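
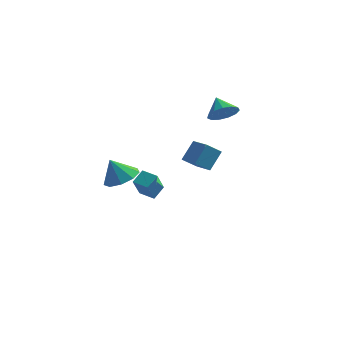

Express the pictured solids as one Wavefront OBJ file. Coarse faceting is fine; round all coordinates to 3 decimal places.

v -3.309 -2.684 0.4
v -2.387 -2.6 0.852
v -3.911 -2.736 1.64
v -2.662 -1.96 0.745
v -3.24 -1.659 0.477
v -3.85 -1.838 0.172
v -4.206 -2.412 -0.025
v -4.143 -3.114 -0.024
v -3.689 -3.614 0.176
v -3.057 -3.68 0.48
v -2.543 -3.279 0.747
v 1.092 1.577 3.429
v 1.866 2.024 3.535
v 0.528 2.383 4.151
v 1.638 2.227 3.13
v 1.237 2.224 2.82
v 0.789 2.016 2.704
v 0.438 1.668 2.817
v 0.294 1.292 3.125
v 0.404 1.006 3.529
v 0.732 0.901 3.902
v 1.174 1.011 4.124
v 1.59 1.301 4.126
v 1.848 1.678 3.906
v -4.153 2.822 -3.155
v -3.795 3.581 -2.628
v -4.003 3.706 -4.528
v -3.646 4.464 -4.002
v -3.234 2.476 -3.278
v -2.877 3.234 -2.752
v -3.085 3.359 -4.652
v -2.727 4.118 -4.125
v -0.215 1.084 -0.46
v -0.909 0.579 0.244
v 0.227 1.89 0.555
v -0.467 1.385 1.259
v 0.687 0.235 -0.179
v -0.007 -0.27 0.525
v 1.129 1.041 0.836
v 0.435 0.536 1.54
f 2 1 4
f 2 4 3
f 4 1 5
f 4 5 3
f 5 1 6
f 5 6 3
f 6 1 7
f 6 7 3
f 7 1 8
f 7 8 3
f 8 1 9
f 8 9 3
f 9 1 10
f 9 10 3
f 10 1 11
f 10 11 3
f 11 1 2
f 11 2 3
f 13 12 15
f 13 15 14
f 15 12 16
f 15 16 14
f 16 12 17
f 16 17 14
f 17 12 18
f 17 18 14
f 18 12 19
f 18 19 14
f 19 12 20
f 19 20 14
f 20 12 21
f 20 21 14
f 21 12 22
f 21 22 14
f 22 12 23
f 22 23 14
f 23 12 24
f 23 24 14
f 24 12 13
f 24 13 14
f 26 28 25
f 29 26 25
f 25 28 27
f 27 29 25
f 26 32 28
f 30 26 29
f 30 32 26
f 28 32 27
f 31 29 27
f 27 32 31
f 31 30 29
f 32 30 31
f 34 36 33
f 37 34 33
f 33 36 35
f 35 37 33
f 34 40 36
f 38 34 37
f 38 40 34
f 36 40 35
f 39 37 35
f 35 40 39
f 39 38 37
f 40 38 39



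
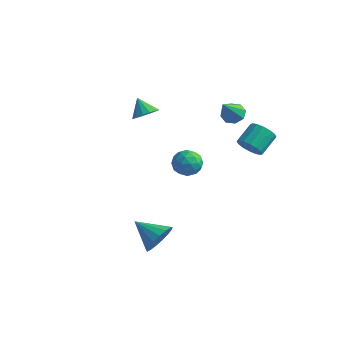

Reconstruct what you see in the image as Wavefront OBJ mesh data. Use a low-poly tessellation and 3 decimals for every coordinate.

v 1.288 -2.912 -3.256
v 1.654 -2.507 -2.467
v -0.188 -2.968 -2.544
v 1.518 -2.149 -2.721
v 1.329 -1.966 -3.097
v 1.131 -2 -3.511
v 0.969 -2.242 -3.866
v 0.88 -2.638 -4.081
v 0.884 -3.097 -4.107
v 0.981 -3.513 -3.939
v 1.149 -3.792 -3.614
v 1.348 -3.869 -3.207
v 1.533 -3.727 -2.812
v 1.663 -3.398 -2.518
v 1.706 -2.958 -2.393
v -1.953 2.933 -2.274
v -1.689 3.376 -1.57
v -0.691 2.304 -2.35
v -0.427 2.747 -1.646
v -1.034 2.125 -1.568
v -1.814 2.514 -1.521
v -0.566 3.166 -2.399
v -1.346 3.555 -2.352
v -0.832 3.52 -1.647
v -1.122 2.877 -1.134
v -1.258 2.803 -2.786
v -1.548 2.16 -2.273
v -1.932 3.21 -1.915
v -0.448 2.47 -2.005
v -0.805 2.105 -1.959
v -0.65 2.365 -1.545
v -2.005 2.703 -1.886
v -1.85 2.963 -1.473
v -1.466 2.228 -1.472
v -0.53 2.717 -2.447
v -0.375 2.977 -2.034
v -1.73 3.315 -2.375
v -1.575 3.575 -1.961
v -0.914 3.452 -2.448
v -1.273 3.555 -1.546
v -0.531 3.185 -1.591
v -0.613 3.432 -2.034
v -1.071 3.66 -2.006
v -1.443 3.177 -1.245
v -0.701 2.807 -1.29
v -1.058 2.441 -1.244
v -1.517 2.67 -1.216
v -0.939 3.261 -1.29
v -1.679 2.873 -2.63
v -0.937 2.503 -2.675
v -0.863 3.01 -2.704
v -1.322 3.239 -2.676
v -1.849 2.495 -2.329
v -1.107 2.125 -2.374
v -1.309 2.02 -1.914
v -1.767 2.248 -1.886
v -1.441 2.419 -2.63
v -3.195 1.994 1.426
v -2.666 2.433 1.749
v -3.905 2.226 2.274
v -2.868 2.675 1.513
v -3.159 2.734 1.255
v -3.459 2.595 1.042
v -3.689 2.295 0.932
v -3.786 1.915 0.954
v -3.725 1.555 1.103
v -3.522 1.314 1.338
v -3.232 1.255 1.597
v -2.932 1.394 1.809
v -2.702 1.694 1.92
v -2.605 2.074 1.897
v 3.586 1.379 1.97
v 4.168 1.11 2.339
v 4.237 2.193 3.019
v 3.654 2.461 2.65
v 4.317 1.291 2.036
v 4.386 2.373 2.716
v 4.27 1.495 1.716
v 4.339 2.578 2.395
v 4.04 1.668 1.463
v 4.109 2.751 2.142
v 3.688 1.763 1.347
v 3.757 2.846 2.026
v 3.308 1.756 1.397
v 3.377 2.839 2.076
v 3.003 1.647 1.601
v 3.072 2.73 2.281
v 2.854 1.467 1.904
v 2.923 2.549 2.584
v 2.901 1.262 2.225
v 2.97 2.345 2.904
v 3.131 1.089 2.478
v 3.2 2.172 3.157
v 3.483 0.994 2.594
v 3.552 2.077 3.273
v 3.863 1.001 2.544
v 3.932 2.084 3.223
v 1.569 2.898 2.849
v 2.106 3.222 3.083
v 1.671 1.802 4.131
v 1.667 3.406 3.275
v 1.171 3.292 3.217
v 0.907 2.947 2.944
v 1.031 2.574 2.615
v 1.47 2.39 2.423
v 1.967 2.504 2.481
v 2.23 2.849 2.754
f 2 1 4
f 2 4 3
f 4 1 5
f 4 5 3
f 5 1 6
f 5 6 3
f 6 1 7
f 6 7 3
f 7 1 8
f 7 8 3
f 8 1 9
f 8 9 3
f 9 1 10
f 9 10 3
f 10 1 11
f 10 11 3
f 11 1 12
f 11 12 3
f 12 1 13
f 12 13 3
f 13 1 14
f 13 14 3
f 14 1 15
f 14 15 3
f 15 1 2
f 15 2 3
f 16 53 32
f 53 27 56
f 32 56 21
f 53 56 32
f 16 32 28
f 32 21 33
f 28 33 17
f 32 33 28
f 16 28 37
f 28 17 38
f 37 38 23
f 28 38 37
f 16 37 49
f 37 23 52
f 49 52 26
f 37 52 49
f 16 49 53
f 49 26 57
f 53 57 27
f 49 57 53
f 17 33 44
f 33 21 47
f 44 47 25
f 33 47 44
f 21 56 34
f 56 27 55
f 34 55 20
f 56 55 34
f 27 57 54
f 57 26 50
f 54 50 18
f 57 50 54
f 26 52 51
f 52 23 39
f 51 39 22
f 52 39 51
f 23 38 43
f 38 17 40
f 43 40 24
f 38 40 43
f 19 45 31
f 45 25 46
f 31 46 20
f 45 46 31
f 19 31 29
f 31 20 30
f 29 30 18
f 31 30 29
f 19 29 36
f 29 18 35
f 36 35 22
f 29 35 36
f 19 36 41
f 36 22 42
f 41 42 24
f 36 42 41
f 19 41 45
f 41 24 48
f 45 48 25
f 41 48 45
f 20 46 34
f 46 25 47
f 34 47 21
f 46 47 34
f 18 30 54
f 30 20 55
f 54 55 27
f 30 55 54
f 22 35 51
f 35 18 50
f 51 50 26
f 35 50 51
f 24 42 43
f 42 22 39
f 43 39 23
f 42 39 43
f 25 48 44
f 48 24 40
f 44 40 17
f 48 40 44
f 59 58 61
f 59 61 60
f 61 58 62
f 61 62 60
f 62 58 63
f 62 63 60
f 63 58 64
f 63 64 60
f 64 58 65
f 64 65 60
f 65 58 66
f 65 66 60
f 66 58 67
f 66 67 60
f 67 58 68
f 67 68 60
f 68 58 69
f 68 69 60
f 69 58 70
f 69 70 60
f 70 58 71
f 70 71 60
f 71 58 59
f 71 59 60
f 73 72 76
f 73 76 74
f 74 76 77
f 74 77 75
f 76 72 78
f 76 78 77
f 77 78 79
f 77 79 75
f 78 72 80
f 78 80 79
f 79 80 81
f 79 81 75
f 80 72 82
f 80 82 81
f 81 82 83
f 81 83 75
f 82 72 84
f 82 84 83
f 83 84 85
f 83 85 75
f 84 72 86
f 84 86 85
f 85 86 87
f 85 87 75
f 86 72 88
f 86 88 87
f 87 88 89
f 87 89 75
f 88 72 90
f 88 90 89
f 89 90 91
f 89 91 75
f 90 72 92
f 90 92 91
f 91 92 93
f 91 93 75
f 92 72 94
f 92 94 93
f 93 94 95
f 93 95 75
f 94 72 96
f 94 96 95
f 95 96 97
f 95 97 75
f 96 72 73
f 96 73 97
f 97 73 74
f 97 74 75
f 99 98 101
f 99 101 100
f 101 98 102
f 101 102 100
f 102 98 103
f 102 103 100
f 103 98 104
f 103 104 100
f 104 98 105
f 104 105 100
f 105 98 106
f 105 106 100
f 106 98 107
f 106 107 100
f 107 98 99
f 107 99 100



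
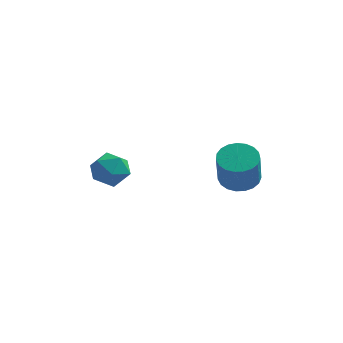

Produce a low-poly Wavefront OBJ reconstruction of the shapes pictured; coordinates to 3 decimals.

v 2.832 1.862 1.881
v 3.707 2.352 2.068
v 3.783 1.527 3.867
v 2.908 1.038 3.679
v 3.419 2.63 2.208
v 3.495 1.805 4.006
v 3.029 2.775 2.291
v 3.105 1.951 4.089
v 2.605 2.763 2.303
v 2.681 1.938 4.102
v 2.221 2.594 2.242
v 2.296 1.77 4.041
v 1.942 2.3 2.119
v 2.018 1.475 3.917
v 1.817 1.929 1.954
v 1.893 1.105 3.753
v 1.868 1.547 1.777
v 1.943 0.723 3.575
v 2.085 1.22 1.618
v 2.161 0.395 3.416
v 2.432 1.003 1.504
v 2.507 0.179 3.302
v 2.847 0.935 1.455
v 2.923 0.111 3.254
v 3.261 1.028 1.48
v 3.336 0.203 3.279
v 3.6 1.264 1.574
v 3.675 0.44 3.373
v 3.806 1.604 1.722
v 3.882 0.78 3.52
v 3.844 1.989 1.896
v 3.92 1.165 3.695
v -3.162 0.423 3.557
v -2.233 0.601 3.05
v -3.447 -0.961 2.55
v -2.518 -0.783 2.043
v -2.518 -1.111 3.064
v -2.342 -0.256 3.687
v -3.338 -0.104 1.913
v -3.162 0.751 2.536
v -2.342 0.275 2.034
v -1.835 -0.347 2.746
v -3.845 -0.013 2.854
v -3.338 -0.635 3.566
f 2 1 5
f 2 5 3
f 3 5 6
f 3 6 4
f 5 1 7
f 5 7 6
f 6 7 8
f 6 8 4
f 7 1 9
f 7 9 8
f 8 9 10
f 8 10 4
f 9 1 11
f 9 11 10
f 10 11 12
f 10 12 4
f 11 1 13
f 11 13 12
f 12 13 14
f 12 14 4
f 13 1 15
f 13 15 14
f 14 15 16
f 14 16 4
f 15 1 17
f 15 17 16
f 16 17 18
f 16 18 4
f 17 1 19
f 17 19 18
f 18 19 20
f 18 20 4
f 19 1 21
f 19 21 20
f 20 21 22
f 20 22 4
f 21 1 23
f 21 23 22
f 22 23 24
f 22 24 4
f 23 1 25
f 23 25 24
f 24 25 26
f 24 26 4
f 25 1 27
f 25 27 26
f 26 27 28
f 26 28 4
f 27 1 29
f 27 29 28
f 28 29 30
f 28 30 4
f 29 1 31
f 29 31 30
f 30 31 32
f 30 32 4
f 31 1 2
f 31 2 32
f 32 2 3
f 32 3 4
f 33 44 38
f 33 38 34
f 33 34 40
f 33 40 43
f 33 43 44
f 34 38 42
f 38 44 37
f 44 43 35
f 43 40 39
f 40 34 41
f 36 42 37
f 36 37 35
f 36 35 39
f 36 39 41
f 36 41 42
f 37 42 38
f 35 37 44
f 39 35 43
f 41 39 40
f 42 41 34



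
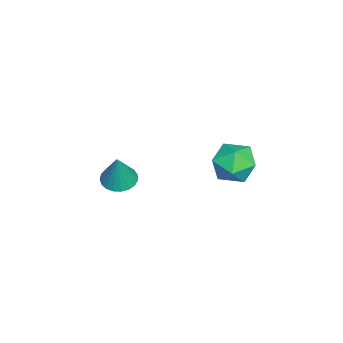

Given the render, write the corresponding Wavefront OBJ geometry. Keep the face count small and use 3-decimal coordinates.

v 1.399 1.266 2.551
v 1.802 0.927 3.207
v 0.218 0.793 3.033
v 0.621 0.454 3.689
v 0.558 1.29 3.62
v 1.288 1.583 3.322
v 0.732 0.137 2.918
v 1.462 0.43 2.62
v 1.39 0.23 3.433
v 1.283 0.942 3.868
v 0.737 0.778 2.372
v 0.63 1.49 2.807
v -0.344 -3.154 0.728
v 0.085 -2.723 0.565
v 0.104 -3.106 2.032
v -0.12 -2.573 0.63
v -0.364 -2.525 0.712
v -0.604 -2.585 0.796
v -0.8 -2.743 0.869
v -0.917 -2.973 0.918
v -0.934 -3.233 0.933
v -0.85 -3.481 0.913
v -0.678 -3.671 0.861
v -0.448 -3.773 0.786
v -0.2 -3.767 0.701
v 0.022 -3.655 0.62
v 0.182 -3.457 0.558
v 0.251 -3.206 0.526
v 0.216 -2.946 0.528
f 1 12 6
f 1 6 2
f 1 2 8
f 1 8 11
f 1 11 12
f 2 6 10
f 6 12 5
f 12 11 3
f 11 8 7
f 8 2 9
f 4 10 5
f 4 5 3
f 4 3 7
f 4 7 9
f 4 9 10
f 5 10 6
f 3 5 12
f 7 3 11
f 9 7 8
f 10 9 2
f 14 13 16
f 14 16 15
f 16 13 17
f 16 17 15
f 17 13 18
f 17 18 15
f 18 13 19
f 18 19 15
f 19 13 20
f 19 20 15
f 20 13 21
f 20 21 15
f 21 13 22
f 21 22 15
f 22 13 23
f 22 23 15
f 23 13 24
f 23 24 15
f 24 13 25
f 24 25 15
f 25 13 26
f 25 26 15
f 26 13 27
f 26 27 15
f 27 13 28
f 27 28 15
f 28 13 29
f 28 29 15
f 29 13 14
f 29 14 15



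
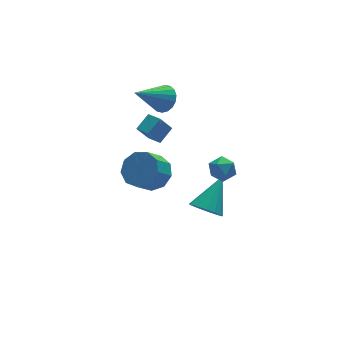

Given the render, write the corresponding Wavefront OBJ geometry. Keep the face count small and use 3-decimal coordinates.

v 1.303 -0.465 -3.179
v 1.809 -0.266 -3.832
v 2.577 0.485 -1.901
v 1.527 0.07 -3.8
v 1.185 0.262 -3.602
v 0.874 0.26 -3.291
v 0.678 0.063 -2.949
v 0.65 -0.275 -2.67
v 0.796 -0.664 -2.526
v 1.078 -1 -2.558
v 1.421 -1.193 -2.756
v 1.732 -1.191 -3.067
v 1.927 -0.994 -3.409
v 1.956 -0.656 -3.689
v -1.392 -0.131 3.186
v -0.657 0.246 3.674
v -1.656 0.623 3.002
v -0.921 1 3.49
v -0.819 -0.14 2.33
v -0.084 0.237 2.818
v -1.083 0.614 2.146
v -0.348 0.991 2.634
v 0.463 -2.857 1.836
v 0.747 -2.378 1.405
v 1.453 -2.942 2.395
v 1.737 -2.463 1.964
v 1.242 -2.27 2.426
v 0.63 -2.218 2.081
v 1.57 -3.102 1.719
v 0.958 -3.05 1.374
v 1.432 -2.53 1.333
v 1.229 -2.016 1.769
v 0.971 -3.304 2.031
v 0.768 -2.79 2.467
v -0.886 0.567 -0.441
v -0.298 -0.19 -0.235
v -1.126 -0.583 0.686
v -1.714 0.173 0.481
v -0.131 0.339 0.141
v -0.959 -0.054 1.062
v -0.317 0.975 0.245
v -1.145 0.581 1.166
v -0.769 1.419 0.028
v -1.598 1.026 0.95
v -1.276 1.465 -0.408
v -2.105 1.071 0.514
v -1.601 1.091 -0.859
v -2.429 0.697 0.062
v -1.59 0.471 -1.115
v -2.419 0.077 -0.194
v -1.251 -0.104 -1.055
v -2.079 -0.498 -0.134
v -0.74 -0.365 -0.708
v -1.568 -0.758 0.214
v 0.599 2.851 2.618
v 1.082 2.714 3.215
v -0.979 2.529 3.822
v 1.028 3.056 3.236
v 0.889 3.358 3.135
v 0.693 3.559 2.932
v 0.478 3.62 2.666
v 0.287 3.529 2.391
v 0.157 3.304 2.161
v 0.116 2.989 2.022
v 0.169 2.646 2
v 0.308 2.345 2.101
v 0.504 2.143 2.305
v 0.719 2.082 2.57
v 0.911 2.173 2.845
v 1.04 2.399 3.076
f 2 1 4
f 2 4 3
f 4 1 5
f 4 5 3
f 5 1 6
f 5 6 3
f 6 1 7
f 6 7 3
f 7 1 8
f 7 8 3
f 8 1 9
f 8 9 3
f 9 1 10
f 9 10 3
f 10 1 11
f 10 11 3
f 11 1 12
f 11 12 3
f 12 1 13
f 12 13 3
f 13 1 14
f 13 14 3
f 14 1 2
f 14 2 3
f 16 18 15
f 19 16 15
f 15 18 17
f 17 19 15
f 16 22 18
f 20 16 19
f 20 22 16
f 18 22 17
f 21 19 17
f 17 22 21
f 21 20 19
f 22 20 21
f 23 34 28
f 23 28 24
f 23 24 30
f 23 30 33
f 23 33 34
f 24 28 32
f 28 34 27
f 34 33 25
f 33 30 29
f 30 24 31
f 26 32 27
f 26 27 25
f 26 25 29
f 26 29 31
f 26 31 32
f 27 32 28
f 25 27 34
f 29 25 33
f 31 29 30
f 32 31 24
f 36 35 39
f 36 39 37
f 37 39 40
f 37 40 38
f 39 35 41
f 39 41 40
f 40 41 42
f 40 42 38
f 41 35 43
f 41 43 42
f 42 43 44
f 42 44 38
f 43 35 45
f 43 45 44
f 44 45 46
f 44 46 38
f 45 35 47
f 45 47 46
f 46 47 48
f 46 48 38
f 47 35 49
f 47 49 48
f 48 49 50
f 48 50 38
f 49 35 51
f 49 51 50
f 50 51 52
f 50 52 38
f 51 35 53
f 51 53 52
f 52 53 54
f 52 54 38
f 53 35 36
f 53 36 54
f 54 36 37
f 54 37 38
f 56 55 58
f 56 58 57
f 58 55 59
f 58 59 57
f 59 55 60
f 59 60 57
f 60 55 61
f 60 61 57
f 61 55 62
f 61 62 57
f 62 55 63
f 62 63 57
f 63 55 64
f 63 64 57
f 64 55 65
f 64 65 57
f 65 55 66
f 65 66 57
f 66 55 67
f 66 67 57
f 67 55 68
f 67 68 57
f 68 55 69
f 68 69 57
f 69 55 70
f 69 70 57
f 70 55 56
f 70 56 57



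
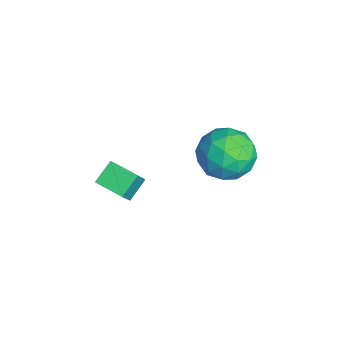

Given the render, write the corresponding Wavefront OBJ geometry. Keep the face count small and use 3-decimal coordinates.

v -1.148 -0.764 3.813
v -0.543 -1.078 4.764
v -0.475 -0.004 3.636
v 0.13 -0.318 4.588
v -0.65 -1.322 3.312
v -0.045 -1.636 4.264
v 0.023 -0.562 3.136
v 0.628 -0.876 4.087
v -1.844 3.41 3.885
v -0.823 3.662 3.857
v -1.437 1.758 3.863
v -0.416 2.01 3.835
v -0.98 2.194 4.703
v -1.232 3.215 4.717
v -1.028 2.205 3.003
v -1.28 3.226 3.017
v -0.319 2.917 3.312
v -0.29 2.91 4.363
v -1.97 2.51 3.357
v -1.941 2.503 4.408
v -1.369 3.681 3.873
v -0.891 1.739 3.847
v -1.222 1.847 4.357
v -0.622 1.995 4.341
v -1.609 3.418 4.378
v -1.01 3.566 4.362
v -1.102 2.704 4.86
v -1.25 1.854 3.358
v -0.651 2.002 3.342
v -1.638 3.425 3.379
v -1.038 3.573 3.363
v -1.158 2.716 2.86
v -0.473 3.391 3.537
v -0.234 2.42 3.524
v -0.594 2.535 3.034
v -0.742 3.135 3.042
v -0.456 3.387 4.154
v -0.216 2.416 4.141
v -0.548 2.525 4.652
v -0.696 3.125 4.66
v -0.159 2.95 3.834
v -2.044 3.004 3.579
v -1.804 2.033 3.566
v -1.564 2.295 3.06
v -1.712 2.895 3.068
v -2.026 3 4.196
v -1.787 2.029 4.183
v -1.518 2.285 4.678
v -1.666 2.885 4.686
v -2.101 2.47 3.886
f 2 4 1
f 5 2 1
f 1 4 3
f 3 5 1
f 2 8 4
f 6 2 5
f 6 8 2
f 4 8 3
f 7 5 3
f 3 8 7
f 7 6 5
f 8 6 7
f 9 46 25
f 46 20 49
f 25 49 14
f 46 49 25
f 9 25 21
f 25 14 26
f 21 26 10
f 25 26 21
f 9 21 30
f 21 10 31
f 30 31 16
f 21 31 30
f 9 30 42
f 30 16 45
f 42 45 19
f 30 45 42
f 9 42 46
f 42 19 50
f 46 50 20
f 42 50 46
f 10 26 37
f 26 14 40
f 37 40 18
f 26 40 37
f 14 49 27
f 49 20 48
f 27 48 13
f 49 48 27
f 20 50 47
f 50 19 43
f 47 43 11
f 50 43 47
f 19 45 44
f 45 16 32
f 44 32 15
f 45 32 44
f 16 31 36
f 31 10 33
f 36 33 17
f 31 33 36
f 12 38 24
f 38 18 39
f 24 39 13
f 38 39 24
f 12 24 22
f 24 13 23
f 22 23 11
f 24 23 22
f 12 22 29
f 22 11 28
f 29 28 15
f 22 28 29
f 12 29 34
f 29 15 35
f 34 35 17
f 29 35 34
f 12 34 38
f 34 17 41
f 38 41 18
f 34 41 38
f 13 39 27
f 39 18 40
f 27 40 14
f 39 40 27
f 11 23 47
f 23 13 48
f 47 48 20
f 23 48 47
f 15 28 44
f 28 11 43
f 44 43 19
f 28 43 44
f 17 35 36
f 35 15 32
f 36 32 16
f 35 32 36
f 18 41 37
f 41 17 33
f 37 33 10
f 41 33 37



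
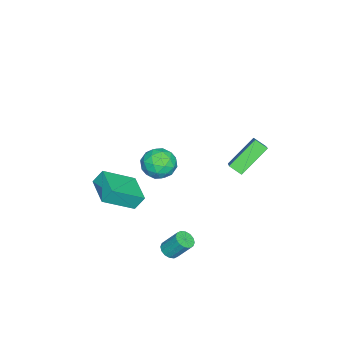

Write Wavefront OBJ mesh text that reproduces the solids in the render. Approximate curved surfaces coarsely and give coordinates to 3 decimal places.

v 0.019 -1.534 -3.002
v -0.234 -1.077 -2.22
v 1.374 -0.458 -3.193
v 1.121 -0.001 -2.411
v 1.199 -2.819 -1.869
v 0.946 -2.362 -1.087
v 2.554 -1.743 -2.06
v 2.301 -1.286 -1.278
v -4.552 3.808 -0.836
v -3.11 4.37 0.248
v -4.501 4.504 -1.266
v -3.059 5.067 -0.182
v -3.201 2.893 -2.158
v -1.759 3.456 -1.074
v -3.15 3.59 -2.588
v -1.708 4.152 -1.504
v 3.048 2.084 -4.265
v 3.386 2.445 -4.529
v 3.369 3.257 -3.438
v 3.032 2.896 -3.175
v 3.117 2.53 -4.597
v 3.1 3.342 -3.506
v 2.83 2.496 -4.576
v 2.813 3.308 -3.485
v 2.602 2.351 -4.471
v 2.585 3.163 -3.381
v 2.493 2.135 -4.312
v 2.476 2.947 -3.221
v 2.533 1.905 -4.14
v 2.516 2.717 -3.049
v 2.711 1.723 -4.002
v 2.694 2.535 -2.911
v 2.98 1.638 -3.934
v 2.963 2.45 -2.843
v 3.267 1.672 -3.955
v 3.25 2.484 -2.864
v 3.495 1.817 -4.059
v 3.478 2.629 -2.969
v 3.604 2.033 -4.219
v 3.587 2.845 -3.128
v 3.564 2.263 -4.391
v 3.547 3.075 -3.3
v 3.443 1.785 3.036
v 3.901 1.275 2.369
v 2.159 1.765 2.171
v 2.617 1.255 1.504
v 2.41 0.859 2.349
v 3.203 0.871 2.884
v 2.857 2.169 1.656
v 3.65 2.181 2.191
v 3.539 1.512 1.516
v 3.262 0.703 1.944
v 2.798 2.337 2.596
v 2.521 1.528 3.024
v 3.784 1.532 2.779
v 2.276 1.508 1.761
v 2.154 1.275 2.259
v 2.423 0.976 1.866
v 3.374 1.295 3.082
v 3.644 0.995 2.689
v 2.767 0.75 2.678
v 2.416 2.045 1.851
v 2.686 1.745 1.458
v 3.637 2.064 2.674
v 3.906 1.765 2.281
v 3.293 2.29 1.862
v 3.841 1.371 1.885
v 3.087 1.359 1.376
v 3.227 1.897 1.465
v 3.694 1.904 1.78
v 3.678 0.896 2.137
v 2.924 0.884 1.628
v 2.802 0.651 2.125
v 3.268 0.658 2.44
v 3.466 1.035 1.635
v 3.136 2.156 2.912
v 2.382 2.144 2.403
v 2.792 2.382 2.1
v 3.258 2.389 2.415
v 2.973 1.681 3.164
v 2.219 1.669 2.655
v 2.366 1.136 2.76
v 2.833 1.143 3.075
v 2.594 2.005 2.905
f 2 4 1
f 5 2 1
f 1 4 3
f 3 5 1
f 2 8 4
f 6 2 5
f 6 8 2
f 4 8 3
f 7 5 3
f 3 8 7
f 7 6 5
f 8 6 7
f 10 12 9
f 13 10 9
f 9 12 11
f 11 13 9
f 10 16 12
f 14 10 13
f 14 16 10
f 12 16 11
f 15 13 11
f 11 16 15
f 15 14 13
f 16 14 15
f 18 17 21
f 18 21 19
f 19 21 22
f 19 22 20
f 21 17 23
f 21 23 22
f 22 23 24
f 22 24 20
f 23 17 25
f 23 25 24
f 24 25 26
f 24 26 20
f 25 17 27
f 25 27 26
f 26 27 28
f 26 28 20
f 27 17 29
f 27 29 28
f 28 29 30
f 28 30 20
f 29 17 31
f 29 31 30
f 30 31 32
f 30 32 20
f 31 17 33
f 31 33 32
f 32 33 34
f 32 34 20
f 33 17 35
f 33 35 34
f 34 35 36
f 34 36 20
f 35 17 37
f 35 37 36
f 36 37 38
f 36 38 20
f 37 17 39
f 37 39 38
f 38 39 40
f 38 40 20
f 39 17 41
f 39 41 40
f 40 41 42
f 40 42 20
f 41 17 18
f 41 18 42
f 42 18 19
f 42 19 20
f 43 80 59
f 80 54 83
f 59 83 48
f 80 83 59
f 43 59 55
f 59 48 60
f 55 60 44
f 59 60 55
f 43 55 64
f 55 44 65
f 64 65 50
f 55 65 64
f 43 64 76
f 64 50 79
f 76 79 53
f 64 79 76
f 43 76 80
f 76 53 84
f 80 84 54
f 76 84 80
f 44 60 71
f 60 48 74
f 71 74 52
f 60 74 71
f 48 83 61
f 83 54 82
f 61 82 47
f 83 82 61
f 54 84 81
f 84 53 77
f 81 77 45
f 84 77 81
f 53 79 78
f 79 50 66
f 78 66 49
f 79 66 78
f 50 65 70
f 65 44 67
f 70 67 51
f 65 67 70
f 46 72 58
f 72 52 73
f 58 73 47
f 72 73 58
f 46 58 56
f 58 47 57
f 56 57 45
f 58 57 56
f 46 56 63
f 56 45 62
f 63 62 49
f 56 62 63
f 46 63 68
f 63 49 69
f 68 69 51
f 63 69 68
f 46 68 72
f 68 51 75
f 72 75 52
f 68 75 72
f 47 73 61
f 73 52 74
f 61 74 48
f 73 74 61
f 45 57 81
f 57 47 82
f 81 82 54
f 57 82 81
f 49 62 78
f 62 45 77
f 78 77 53
f 62 77 78
f 51 69 70
f 69 49 66
f 70 66 50
f 69 66 70
f 52 75 71
f 75 51 67
f 71 67 44
f 75 67 71



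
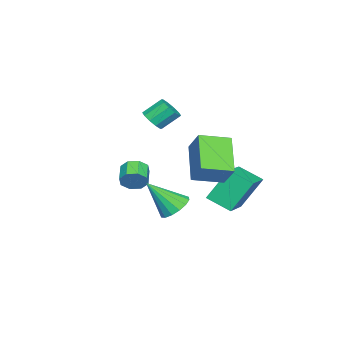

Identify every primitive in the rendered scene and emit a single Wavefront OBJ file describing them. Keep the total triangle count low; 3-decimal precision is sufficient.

v 2.227 2.675 -0.239
v 0.712 1.93 1.125
v 2.844 3.411 0.848
v 1.329 2.666 2.212
v 3.131 1.434 0.088
v 1.616 0.689 1.452
v 3.748 2.17 1.175
v 2.233 1.425 2.539
v -1.776 1.852 -0.968
v 0.194 2.094 -0.381
v -1.742 3.093 -1.593
v 0.228 3.334 -1.007
v -1.168 0.986 -2.653
v 0.802 1.227 -2.067
v -1.134 2.226 -3.279
v 0.836 2.468 -2.692
v 0.444 -0.476 -3.142
v 1.301 -0.259 -3.247
v 0.956 -1.724 -1.558
v 1.135 0.051 -2.95
v 0.785 0.22 -2.703
v 0.343 0.202 -2.575
v -0.072 0.003 -2.598
v -0.348 -0.325 -2.767
v -0.412 -0.693 -3.036
v -0.247 -1.003 -3.334
v 0.104 -1.172 -3.58
v 0.546 -1.154 -3.709
v 0.961 -0.955 -3.686
v 1.237 -0.627 -3.517
v -1.342 -3.401 -2.684
v -0.983 -3.627 -2.09
v -1.919 -3.986 -1.662
v -2.278 -3.759 -2.256
v -1.164 -3.1 -2.043
v -2.1 -3.459 -1.615
v -1.449 -2.75 -2.372
v -2.385 -3.108 -1.944
v -1.671 -2.78 -2.883
v -2.607 -3.139 -2.455
v -1.701 -3.174 -3.278
v -2.637 -3.533 -2.85
v -1.52 -3.701 -3.325
v -2.456 -4.06 -2.897
v -1.235 -4.052 -2.996
v -2.171 -4.41 -2.568
v -1.013 -4.021 -2.485
v -1.949 -4.38 -2.057
v -2.071 -2.744 1.231
v -1.433 -2.598 1.478
v -1.93 -1.809 2.295
v -2.569 -1.956 2.049
v -1.52 -2.32 1.157
v -2.017 -1.531 1.975
v -1.817 -2.205 0.865
v -2.314 -1.416 1.683
v -2.212 -2.295 0.713
v -2.709 -1.507 1.53
v -2.553 -2.558 0.758
v -3.05 -1.769 1.576
v -2.71 -2.891 0.985
v -3.207 -2.102 1.802
v -2.623 -3.169 1.305
v -3.12 -2.38 2.123
v -2.326 -3.284 1.597
v -2.823 -2.495 2.415
v -1.931 -3.193 1.75
v -2.428 -2.405 2.567
v -1.59 -2.931 1.704
v -2.087 -2.142 2.522
f 2 4 1
f 5 2 1
f 1 4 3
f 3 5 1
f 2 8 4
f 6 2 5
f 6 8 2
f 4 8 3
f 7 5 3
f 3 8 7
f 7 6 5
f 8 6 7
f 10 12 9
f 13 10 9
f 9 12 11
f 11 13 9
f 10 16 12
f 14 10 13
f 14 16 10
f 12 16 11
f 15 13 11
f 11 16 15
f 15 14 13
f 16 14 15
f 18 17 20
f 18 20 19
f 20 17 21
f 20 21 19
f 21 17 22
f 21 22 19
f 22 17 23
f 22 23 19
f 23 17 24
f 23 24 19
f 24 17 25
f 24 25 19
f 25 17 26
f 25 26 19
f 26 17 27
f 26 27 19
f 27 17 28
f 27 28 19
f 28 17 29
f 28 29 19
f 29 17 30
f 29 30 19
f 30 17 18
f 30 18 19
f 32 31 35
f 32 35 33
f 33 35 36
f 33 36 34
f 35 31 37
f 35 37 36
f 36 37 38
f 36 38 34
f 37 31 39
f 37 39 38
f 38 39 40
f 38 40 34
f 39 31 41
f 39 41 40
f 40 41 42
f 40 42 34
f 41 31 43
f 41 43 42
f 42 43 44
f 42 44 34
f 43 31 45
f 43 45 44
f 44 45 46
f 44 46 34
f 45 31 47
f 45 47 46
f 46 47 48
f 46 48 34
f 47 31 32
f 47 32 48
f 48 32 33
f 48 33 34
f 50 49 53
f 50 53 51
f 51 53 54
f 51 54 52
f 53 49 55
f 53 55 54
f 54 55 56
f 54 56 52
f 55 49 57
f 55 57 56
f 56 57 58
f 56 58 52
f 57 49 59
f 57 59 58
f 58 59 60
f 58 60 52
f 59 49 61
f 59 61 60
f 60 61 62
f 60 62 52
f 61 49 63
f 61 63 62
f 62 63 64
f 62 64 52
f 63 49 65
f 63 65 64
f 64 65 66
f 64 66 52
f 65 49 67
f 65 67 66
f 66 67 68
f 66 68 52
f 67 49 69
f 67 69 68
f 68 69 70
f 68 70 52
f 69 49 50
f 69 50 70
f 70 50 51
f 70 51 52



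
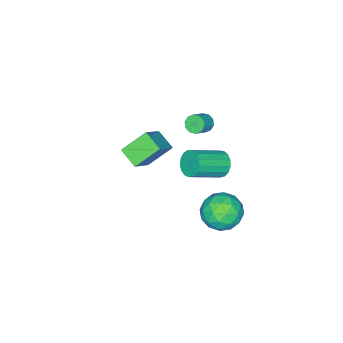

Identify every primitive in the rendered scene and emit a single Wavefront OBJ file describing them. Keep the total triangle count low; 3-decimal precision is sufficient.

v -1.997 3.958 -3.497
v -1.057 4.036 -2.707
v -0.923 2.744 -4.653
v 0.017 2.822 -3.863
v -1.012 2.229 -3.54
v -1.675 2.979 -2.825
v -0.305 3.801 -4.535
v -0.968 4.551 -3.82
v -0.012 3.939 -3.348
v -0.449 2.967 -2.733
v -1.531 3.813 -4.627
v -1.968 2.841 -4.012
v -1.621 4.103 -3.001
v -0.359 2.677 -4.359
v -0.963 2.328 -4.17
v -0.411 2.374 -3.705
v -1.984 3.482 -3.07
v -1.432 3.528 -2.606
v -1.405 2.466 -3.095
v -0.548 3.252 -4.754
v 0.004 3.298 -4.29
v -1.569 4.406 -3.655
v -1.017 4.452 -3.19
v -0.575 4.314 -4.265
v -0.455 4.092 -2.913
v 0.177 3.379 -3.592
v -0.012 3.954 -3.987
v -0.402 4.395 -3.567
v -0.711 3.521 -2.551
v -0.08 2.808 -3.231
v -0.684 2.459 -3.041
v -1.074 2.9 -2.621
v -0.097 3.464 -2.928
v -1.9 3.972 -4.129
v -1.269 3.259 -4.809
v -0.906 3.88 -4.739
v -1.296 4.321 -4.319
v -2.157 3.401 -3.768
v -1.525 2.688 -4.447
v -1.578 2.385 -3.793
v -1.968 2.826 -3.373
v -1.883 3.316 -4.432
v -2.196 -0.89 -1.906
v -2.432 -2.034 -1.384
v -0.774 -0.596 -0.62
v -1.01 -1.74 -0.097
v -1.03 -1.64 -3.023
v -1.266 -2.784 -2.5
v 0.392 -1.346 -1.736
v 0.156 -2.49 -1.214
v -1.875 1.455 2.181
v -1.596 1.748 1.779
v -0.727 1.798 2.417
v -1.005 1.505 2.819
v -1.762 1.979 1.986
v -0.893 2.029 2.625
v -1.971 2.01 2.268
v -1.102 2.06 2.907
v -2.143 1.829 2.517
v -1.274 1.879 3.155
v -2.213 1.505 2.637
v -1.343 1.555 3.276
v -2.153 1.162 2.583
v -1.284 1.212 3.221
v -1.987 0.931 2.375
v -1.118 0.981 3.014
v -1.778 0.9 2.093
v -0.909 0.95 2.732
v -1.606 1.081 1.845
v -0.737 1.131 2.483
v -1.537 1.405 1.724
v -0.667 1.455 2.363
v 0.235 4.183 2.256
v 0.693 4.505 1.712
v 2.283 3.779 2.621
v 1.825 3.457 3.164
v 0.664 4.77 1.973
v 2.254 4.044 2.882
v 0.537 4.9 2.299
v 2.128 4.175 3.208
v 0.341 4.867 2.615
v 1.932 4.141 3.524
v 0.121 4.676 2.849
v 1.711 3.951 3.758
v -0.073 4.373 2.946
v 1.517 3.647 3.855
v -0.197 4.026 2.886
v 1.393 3.3 3.795
v -0.222 3.715 2.681
v 1.368 2.989 3.59
v -0.142 3.511 2.378
v 1.448 2.785 3.287
v 0.024 3.461 2.048
v 1.614 2.735 2.957
v 0.239 3.576 1.765
v 1.829 2.851 2.674
v 0.452 3.831 1.594
v 2.042 3.105 2.503
v 0.616 4.166 1.575
v 2.206 3.44 2.484
f 1 38 17
f 38 12 41
f 17 41 6
f 38 41 17
f 1 17 13
f 17 6 18
f 13 18 2
f 17 18 13
f 1 13 22
f 13 2 23
f 22 23 8
f 13 23 22
f 1 22 34
f 22 8 37
f 34 37 11
f 22 37 34
f 1 34 38
f 34 11 42
f 38 42 12
f 34 42 38
f 2 18 29
f 18 6 32
f 29 32 10
f 18 32 29
f 6 41 19
f 41 12 40
f 19 40 5
f 41 40 19
f 12 42 39
f 42 11 35
f 39 35 3
f 42 35 39
f 11 37 36
f 37 8 24
f 36 24 7
f 37 24 36
f 8 23 28
f 23 2 25
f 28 25 9
f 23 25 28
f 4 30 16
f 30 10 31
f 16 31 5
f 30 31 16
f 4 16 14
f 16 5 15
f 14 15 3
f 16 15 14
f 4 14 21
f 14 3 20
f 21 20 7
f 14 20 21
f 4 21 26
f 21 7 27
f 26 27 9
f 21 27 26
f 4 26 30
f 26 9 33
f 30 33 10
f 26 33 30
f 5 31 19
f 31 10 32
f 19 32 6
f 31 32 19
f 3 15 39
f 15 5 40
f 39 40 12
f 15 40 39
f 7 20 36
f 20 3 35
f 36 35 11
f 20 35 36
f 9 27 28
f 27 7 24
f 28 24 8
f 27 24 28
f 10 33 29
f 33 9 25
f 29 25 2
f 33 25 29
f 44 46 43
f 47 44 43
f 43 46 45
f 45 47 43
f 44 50 46
f 48 44 47
f 48 50 44
f 46 50 45
f 49 47 45
f 45 50 49
f 49 48 47
f 50 48 49
f 52 51 55
f 52 55 53
f 53 55 56
f 53 56 54
f 55 51 57
f 55 57 56
f 56 57 58
f 56 58 54
f 57 51 59
f 57 59 58
f 58 59 60
f 58 60 54
f 59 51 61
f 59 61 60
f 60 61 62
f 60 62 54
f 61 51 63
f 61 63 62
f 62 63 64
f 62 64 54
f 63 51 65
f 63 65 64
f 64 65 66
f 64 66 54
f 65 51 67
f 65 67 66
f 66 67 68
f 66 68 54
f 67 51 69
f 67 69 68
f 68 69 70
f 68 70 54
f 69 51 71
f 69 71 70
f 70 71 72
f 70 72 54
f 71 51 52
f 71 52 72
f 72 52 53
f 72 53 54
f 74 73 77
f 74 77 75
f 75 77 78
f 75 78 76
f 77 73 79
f 77 79 78
f 78 79 80
f 78 80 76
f 79 73 81
f 79 81 80
f 80 81 82
f 80 82 76
f 81 73 83
f 81 83 82
f 82 83 84
f 82 84 76
f 83 73 85
f 83 85 84
f 84 85 86
f 84 86 76
f 85 73 87
f 85 87 86
f 86 87 88
f 86 88 76
f 87 73 89
f 87 89 88
f 88 89 90
f 88 90 76
f 89 73 91
f 89 91 90
f 90 91 92
f 90 92 76
f 91 73 93
f 91 93 92
f 92 93 94
f 92 94 76
f 93 73 95
f 93 95 94
f 94 95 96
f 94 96 76
f 95 73 97
f 95 97 96
f 96 97 98
f 96 98 76
f 97 73 99
f 97 99 98
f 98 99 100
f 98 100 76
f 99 73 74
f 99 74 100
f 100 74 75
f 100 75 76



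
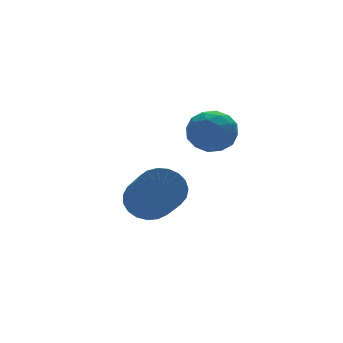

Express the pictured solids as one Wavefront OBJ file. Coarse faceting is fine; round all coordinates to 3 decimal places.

v 2.573 -2.424 0.994
v 3.228 -1.914 0.586
v 3.492 -3.606 0.994
v 4.147 -3.096 0.586
v 3.904 -2.923 1.462
v 3.336 -2.192 1.462
v 3.384 -3.328 0.118
v 2.816 -2.597 0.118
v 3.73 -2.472 0.045
v 4.051 -2.222 0.876
v 2.669 -3.298 0.704
v 2.99 -3.048 1.535
v 2.82 -2.065 0.79
v 3.9 -3.455 0.79
v 3.757 -3.353 1.305
v 4.143 -3.053 1.065
v 2.883 -2.229 1.305
v 3.269 -1.929 1.065
v 3.666 -2.522 1.58
v 3.451 -3.591 0.515
v 3.837 -3.291 0.275
v 2.577 -2.467 0.515
v 2.963 -2.167 0.275
v 3.054 -2.998 -0
v 3.5 -2.094 0.232
v 4.04 -2.788 0.232
v 3.591 -2.925 -0.043
v 3.257 -2.495 -0.043
v 3.689 -1.947 0.721
v 4.229 -2.641 0.721
v 4.086 -2.54 1.235
v 3.752 -2.11 1.235
v 3.984 -2.275 0.402
v 2.491 -2.879 0.859
v 3.031 -3.573 0.859
v 2.968 -3.41 0.345
v 2.634 -2.98 0.345
v 2.68 -2.732 1.348
v 3.22 -3.426 1.348
v 3.463 -3.025 1.623
v 3.129 -2.595 1.623
v 2.736 -3.245 1.178
v 2.388 -0.207 -3.292
v 3.079 -0.687 -3.665
v 2.682 -2.272 -2.362
v 1.992 -1.793 -1.988
v 3.256 -0.499 -3.383
v 2.86 -2.084 -2.08
v 3.283 -0.261 -3.085
v 2.887 -1.846 -1.782
v 3.155 -0.013 -2.822
v 2.759 -1.599 -1.519
v 2.895 0.201 -2.641
v 2.499 -1.385 -1.338
v 2.547 0.344 -2.572
v 2.151 -1.241 -1.269
v 2.172 0.392 -2.628
v 1.775 -1.193 -1.325
v 1.834 0.337 -2.798
v 1.437 -1.249 -1.495
v 1.592 0.187 -3.054
v 1.195 -1.398 -1.751
v 1.487 -0.031 -3.351
v 1.091 -1.616 -2.048
v 1.539 -0.279 -3.637
v 1.142 -1.864 -2.334
v 1.737 -0.515 -3.864
v 1.341 -2.1 -2.561
v 2.048 -0.698 -3.992
v 1.652 -2.283 -2.689
v 2.417 -0.796 -3.998
v 2.021 -2.381 -2.695
v 2.782 -0.792 -3.883
v 2.386 -2.377 -2.58
f 1 38 17
f 38 12 41
f 17 41 6
f 38 41 17
f 1 17 13
f 17 6 18
f 13 18 2
f 17 18 13
f 1 13 22
f 13 2 23
f 22 23 8
f 13 23 22
f 1 22 34
f 22 8 37
f 34 37 11
f 22 37 34
f 1 34 38
f 34 11 42
f 38 42 12
f 34 42 38
f 2 18 29
f 18 6 32
f 29 32 10
f 18 32 29
f 6 41 19
f 41 12 40
f 19 40 5
f 41 40 19
f 12 42 39
f 42 11 35
f 39 35 3
f 42 35 39
f 11 37 36
f 37 8 24
f 36 24 7
f 37 24 36
f 8 23 28
f 23 2 25
f 28 25 9
f 23 25 28
f 4 30 16
f 30 10 31
f 16 31 5
f 30 31 16
f 4 16 14
f 16 5 15
f 14 15 3
f 16 15 14
f 4 14 21
f 14 3 20
f 21 20 7
f 14 20 21
f 4 21 26
f 21 7 27
f 26 27 9
f 21 27 26
f 4 26 30
f 26 9 33
f 30 33 10
f 26 33 30
f 5 31 19
f 31 10 32
f 19 32 6
f 31 32 19
f 3 15 39
f 15 5 40
f 39 40 12
f 15 40 39
f 7 20 36
f 20 3 35
f 36 35 11
f 20 35 36
f 9 27 28
f 27 7 24
f 28 24 8
f 27 24 28
f 10 33 29
f 33 9 25
f 29 25 2
f 33 25 29
f 44 43 47
f 44 47 45
f 45 47 48
f 45 48 46
f 47 43 49
f 47 49 48
f 48 49 50
f 48 50 46
f 49 43 51
f 49 51 50
f 50 51 52
f 50 52 46
f 51 43 53
f 51 53 52
f 52 53 54
f 52 54 46
f 53 43 55
f 53 55 54
f 54 55 56
f 54 56 46
f 55 43 57
f 55 57 56
f 56 57 58
f 56 58 46
f 57 43 59
f 57 59 58
f 58 59 60
f 58 60 46
f 59 43 61
f 59 61 60
f 60 61 62
f 60 62 46
f 61 43 63
f 61 63 62
f 62 63 64
f 62 64 46
f 63 43 65
f 63 65 64
f 64 65 66
f 64 66 46
f 65 43 67
f 65 67 66
f 66 67 68
f 66 68 46
f 67 43 69
f 67 69 68
f 68 69 70
f 68 70 46
f 69 43 71
f 69 71 70
f 70 71 72
f 70 72 46
f 71 43 73
f 71 73 72
f 72 73 74
f 72 74 46
f 73 43 44
f 73 44 74
f 74 44 45
f 74 45 46



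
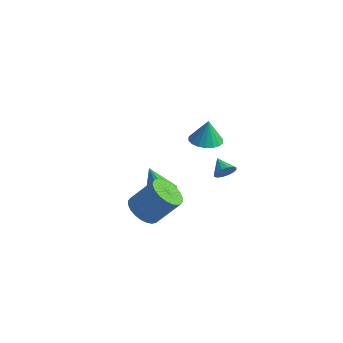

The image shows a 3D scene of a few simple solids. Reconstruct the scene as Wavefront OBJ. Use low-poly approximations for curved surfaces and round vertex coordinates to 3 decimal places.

v 2.403 1.041 2.928
v 3.192 1.468 2.851
v 2.477 1.159 4.332
v 2.927 1.768 2.84
v 2.558 1.924 2.846
v 2.158 1.905 2.868
v 1.807 1.715 2.903
v 1.574 1.391 2.942
v 1.506 0.999 2.979
v 1.615 0.614 3.006
v 1.88 0.314 3.017
v 2.249 0.158 3.011
v 2.648 0.177 2.988
v 2.999 0.367 2.954
v 3.232 0.69 2.915
v 3.301 1.083 2.878
v -0.591 -0.495 -3.327
v 0.315 -0.786 -3.746
v 1.298 0.064 -2.213
v 0.391 0.355 -1.793
v 0.263 -0.421 -3.915
v 1.246 0.429 -2.382
v 0.081 -0.067 -3.995
v 1.064 0.783 -2.461
v -0.203 0.222 -3.973
v 0.78 1.072 -2.439
v -0.547 0.401 -3.852
v 0.436 1.251 -2.319
v -0.897 0.445 -3.652
v 0.086 1.295 -2.118
v -1.2 0.345 -3.402
v -0.217 1.195 -1.868
v -1.411 0.117 -3.14
v -0.428 0.967 -1.607
v -1.498 -0.204 -2.907
v -0.515 0.646 -1.374
v -1.446 -0.569 -2.738
v -0.463 0.281 -1.205
v -1.264 -0.923 -2.659
v -0.281 -0.073 -1.125
v -0.98 -1.212 -2.681
v 0.003 -0.362 -1.147
v -0.636 -1.391 -2.801
v 0.347 -0.541 -1.268
v -0.286 -1.435 -3.002
v 0.697 -0.585 -1.468
v 0.017 -1.335 -3.252
v 1 -0.485 -1.718
v 0.228 -1.107 -3.513
v 1.211 -0.257 -1.98
v -1.873 2.256 -4.077
v -0.977 2.114 -3.832
v -2.447 1.904 -2.183
v -1.094 2.678 -3.762
v -1.509 3.082 -3.813
v -2.063 3.17 -3.964
v -2.544 2.909 -4.159
v -2.769 2.399 -4.322
v -2.652 1.834 -4.392
v -2.237 1.431 -4.341
v -1.683 1.343 -4.189
v -1.202 1.603 -3.995
v 3.413 1.422 0.728
v 3.758 1.878 1.016
v 2.567 1.758 1.212
v 3.651 2.016 0.734
v 3.481 1.995 0.451
v 3.293 1.82 0.242
v 3.136 1.539 0.163
v 3.054 1.227 0.236
v 3.068 0.966 0.441
v 3.174 0.829 0.723
v 3.344 0.85 1.006
v 3.533 1.024 1.215
v 3.69 1.306 1.294
v 3.772 1.618 1.221
f 2 1 4
f 2 4 3
f 4 1 5
f 4 5 3
f 5 1 6
f 5 6 3
f 6 1 7
f 6 7 3
f 7 1 8
f 7 8 3
f 8 1 9
f 8 9 3
f 9 1 10
f 9 10 3
f 10 1 11
f 10 11 3
f 11 1 12
f 11 12 3
f 12 1 13
f 12 13 3
f 13 1 14
f 13 14 3
f 14 1 15
f 14 15 3
f 15 1 16
f 15 16 3
f 16 1 2
f 16 2 3
f 18 17 21
f 18 21 19
f 19 21 22
f 19 22 20
f 21 17 23
f 21 23 22
f 22 23 24
f 22 24 20
f 23 17 25
f 23 25 24
f 24 25 26
f 24 26 20
f 25 17 27
f 25 27 26
f 26 27 28
f 26 28 20
f 27 17 29
f 27 29 28
f 28 29 30
f 28 30 20
f 29 17 31
f 29 31 30
f 30 31 32
f 30 32 20
f 31 17 33
f 31 33 32
f 32 33 34
f 32 34 20
f 33 17 35
f 33 35 34
f 34 35 36
f 34 36 20
f 35 17 37
f 35 37 36
f 36 37 38
f 36 38 20
f 37 17 39
f 37 39 38
f 38 39 40
f 38 40 20
f 39 17 41
f 39 41 40
f 40 41 42
f 40 42 20
f 41 17 43
f 41 43 42
f 42 43 44
f 42 44 20
f 43 17 45
f 43 45 44
f 44 45 46
f 44 46 20
f 45 17 47
f 45 47 46
f 46 47 48
f 46 48 20
f 47 17 49
f 47 49 48
f 48 49 50
f 48 50 20
f 49 17 18
f 49 18 50
f 50 18 19
f 50 19 20
f 52 51 54
f 52 54 53
f 54 51 55
f 54 55 53
f 55 51 56
f 55 56 53
f 56 51 57
f 56 57 53
f 57 51 58
f 57 58 53
f 58 51 59
f 58 59 53
f 59 51 60
f 59 60 53
f 60 51 61
f 60 61 53
f 61 51 62
f 61 62 53
f 62 51 52
f 62 52 53
f 64 63 66
f 64 66 65
f 66 63 67
f 66 67 65
f 67 63 68
f 67 68 65
f 68 63 69
f 68 69 65
f 69 63 70
f 69 70 65
f 70 63 71
f 70 71 65
f 71 63 72
f 71 72 65
f 72 63 73
f 72 73 65
f 73 63 74
f 73 74 65
f 74 63 75
f 74 75 65
f 75 63 76
f 75 76 65
f 76 63 64
f 76 64 65



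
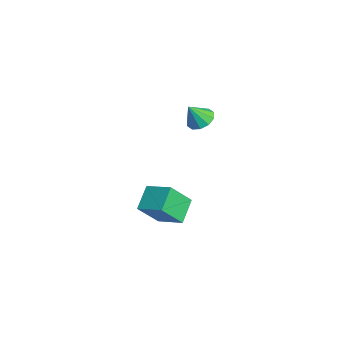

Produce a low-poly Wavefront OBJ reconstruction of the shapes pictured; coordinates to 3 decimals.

v -2.39 1.529 -4.15
v -2.099 0.191 -2.492
v -1.07 2.618 -3.501
v -0.779 1.28 -1.844
v -1.201 0.64 -5.076
v -0.91 -0.698 -3.419
v 0.119 1.729 -4.428
v 0.41 0.391 -2.77
v -1.42 3.229 3.276
v -0.571 2.975 3.07
v -1.34 2.471 4.544
v -0.543 3.458 3.357
v -0.85 3.853 3.613
v -1.375 4.01 3.74
v -1.917 3.869 3.69
v -2.269 3.483 3.481
v -2.297 3 3.195
v -1.99 2.605 2.939
v -1.465 2.447 2.812
v -0.923 2.589 2.862
f 2 4 1
f 5 2 1
f 1 4 3
f 3 5 1
f 2 8 4
f 6 2 5
f 6 8 2
f 4 8 3
f 7 5 3
f 3 8 7
f 7 6 5
f 8 6 7
f 10 9 12
f 10 12 11
f 12 9 13
f 12 13 11
f 13 9 14
f 13 14 11
f 14 9 15
f 14 15 11
f 15 9 16
f 15 16 11
f 16 9 17
f 16 17 11
f 17 9 18
f 17 18 11
f 18 9 19
f 18 19 11
f 19 9 20
f 19 20 11
f 20 9 10
f 20 10 11



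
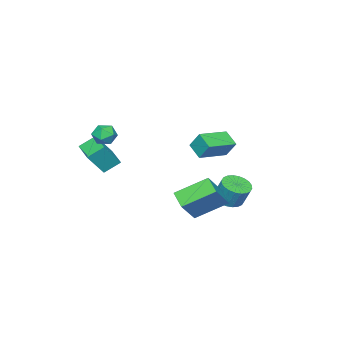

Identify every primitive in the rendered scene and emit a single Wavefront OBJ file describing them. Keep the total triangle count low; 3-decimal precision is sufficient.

v -1.834 0.675 -2.27
v -0.659 0.778 -1.032
v -1.362 1.51 -2.787
v -0.187 1.613 -1.549
v -0.713 -0.553 -3.231
v 0.462 -0.45 -1.993
v -0.241 0.282 -3.748
v 0.934 0.385 -2.51
v 0.789 2.897 1.544
v 0.521 2.127 2.07
v 0.803 3.475 2.396
v 0.535 2.706 2.922
v 2.345 2.514 1.778
v 2.077 1.745 2.304
v 2.359 3.093 2.63
v 2.091 2.323 3.156
v -2.943 0.329 -3.336
v -2.287 -0.097 -3.167
v -2.222 0.445 -2.054
v -2.877 0.871 -2.224
v -2.162 0.157 -3.299
v -2.097 0.7 -2.186
v -2.156 0.437 -3.436
v -2.091 0.98 -2.323
v -2.27 0.701 -3.558
v -2.205 1.244 -2.445
v -2.486 0.908 -3.646
v -2.421 1.451 -2.533
v -2.772 1.027 -3.687
v -2.707 1.57 -2.574
v -3.084 1.04 -3.675
v -3.018 1.582 -2.562
v -3.374 0.944 -3.611
v -3.308 1.487 -2.498
v -3.598 0.755 -3.506
v -3.533 1.297 -2.393
v -3.723 0.5 -3.374
v -3.658 1.043 -2.261
v -3.729 0.22 -3.237
v -3.664 0.763 -2.124
v -3.615 -0.044 -3.115
v -3.55 0.499 -2.002
v -3.399 -0.251 -3.027
v -3.334 0.292 -1.914
v -3.113 -0.37 -2.986
v -3.048 0.173 -1.873
v -2.802 -0.382 -2.998
v -2.736 0.16 -1.885
v -2.512 -0.287 -3.062
v -2.446 0.256 -1.949
v 2.02 -4.028 -0.276
v 1.368 -3.512 0.315
v 2.766 -2.86 -0.471
v 2.114 -2.344 0.12
v 2.846 -4.356 0.92
v 2.194 -3.84 1.511
v 3.592 -3.188 0.725
v 2.94 -2.672 1.316
v 3.774 -1.555 2.094
v 4.298 -1.72 2.482
v 3.142 -2.24 2.658
v 3.666 -2.405 3.046
v 3.397 -1.79 3.089
v 3.787 -1.367 2.74
v 3.653 -2.593 2.4
v 4.043 -2.17 2.051
v 4.224 -2.362 2.671
v 4.065 -1.865 3.096
v 3.375 -2.095 2.044
v 3.216 -1.598 2.469
f 2 4 1
f 5 2 1
f 1 4 3
f 3 5 1
f 2 8 4
f 6 2 5
f 6 8 2
f 4 8 3
f 7 5 3
f 3 8 7
f 7 6 5
f 8 6 7
f 10 12 9
f 13 10 9
f 9 12 11
f 11 13 9
f 10 16 12
f 14 10 13
f 14 16 10
f 12 16 11
f 15 13 11
f 11 16 15
f 15 14 13
f 16 14 15
f 18 17 21
f 18 21 19
f 19 21 22
f 19 22 20
f 21 17 23
f 21 23 22
f 22 23 24
f 22 24 20
f 23 17 25
f 23 25 24
f 24 25 26
f 24 26 20
f 25 17 27
f 25 27 26
f 26 27 28
f 26 28 20
f 27 17 29
f 27 29 28
f 28 29 30
f 28 30 20
f 29 17 31
f 29 31 30
f 30 31 32
f 30 32 20
f 31 17 33
f 31 33 32
f 32 33 34
f 32 34 20
f 33 17 35
f 33 35 34
f 34 35 36
f 34 36 20
f 35 17 37
f 35 37 36
f 36 37 38
f 36 38 20
f 37 17 39
f 37 39 38
f 38 39 40
f 38 40 20
f 39 17 41
f 39 41 40
f 40 41 42
f 40 42 20
f 41 17 43
f 41 43 42
f 42 43 44
f 42 44 20
f 43 17 45
f 43 45 44
f 44 45 46
f 44 46 20
f 45 17 47
f 45 47 46
f 46 47 48
f 46 48 20
f 47 17 49
f 47 49 48
f 48 49 50
f 48 50 20
f 49 17 18
f 49 18 50
f 50 18 19
f 50 19 20
f 52 54 51
f 55 52 51
f 51 54 53
f 53 55 51
f 52 58 54
f 56 52 55
f 56 58 52
f 54 58 53
f 57 55 53
f 53 58 57
f 57 56 55
f 58 56 57
f 59 70 64
f 59 64 60
f 59 60 66
f 59 66 69
f 59 69 70
f 60 64 68
f 64 70 63
f 70 69 61
f 69 66 65
f 66 60 67
f 62 68 63
f 62 63 61
f 62 61 65
f 62 65 67
f 62 67 68
f 63 68 64
f 61 63 70
f 65 61 69
f 67 65 66
f 68 67 60



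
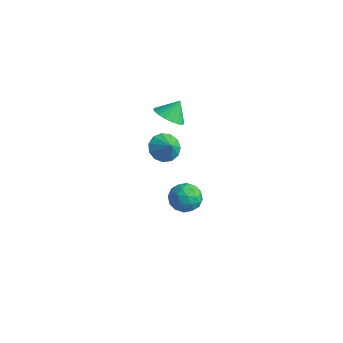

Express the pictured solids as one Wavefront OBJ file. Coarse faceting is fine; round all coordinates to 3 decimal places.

v -1.813 1.989 3.473
v -1.021 1.401 3.801
v -1.647 2.791 4.507
v -0.813 1.711 3.527
v -0.803 2.075 3.242
v -0.993 2.423 3.003
v -1.346 2.685 2.857
v -1.792 2.808 2.833
v -2.241 2.77 2.936
v -2.606 2.576 3.145
v -2.814 2.267 3.419
v -2.824 1.902 3.703
v -2.634 1.554 3.942
v -2.281 1.293 4.088
v -1.835 1.169 4.112
v -1.386 1.208 4.01
v -4.026 3.945 -2.143
v -3.291 3.829 -2.898
v -3.174 3.695 -1.277
v -3.282 4.405 -2.742
v -3.509 4.835 -2.395
v -3.9 4.982 -1.968
v -4.331 4.8 -1.597
v -4.665 4.346 -1.399
v -4.796 3.765 -1.438
v -4.683 3.24 -1.7
v -4.36 2.94 -2.103
v -3.932 2.958 -2.519
v -3.533 3.289 -2.815
v 3.149 -2.827 2.332
v 3.883 -2.147 2.197
v 3.977 -3.473 3.583
v 4.711 -2.793 3.448
v 3.808 -2.5 3.79
v 3.296 -2.1 3.017
v 4.564 -3.52 2.763
v 4.052 -3.12 1.99
v 4.757 -2.575 2.463
v 4.29 -1.945 3.098
v 3.57 -3.675 2.682
v 3.103 -3.045 3.317
v 3.443 -2.43 2.155
v 4.417 -3.19 3.625
v 3.886 -3.017 3.826
v 4.317 -2.618 3.747
v 3.098 -2.403 2.637
v 3.53 -2.003 2.558
v 3.486 -2.21 3.494
v 4.33 -3.617 3.222
v 4.762 -3.217 3.143
v 3.543 -3.002 2.033
v 3.974 -2.603 1.954
v 4.374 -3.41 2.286
v 4.389 -2.282 2.232
v 4.875 -2.662 2.967
v 4.789 -3.089 2.564
v 4.488 -2.854 2.11
v 4.114 -1.912 2.605
v 4.601 -2.292 3.34
v 4.07 -2.119 3.542
v 3.769 -1.884 3.087
v 4.628 -2.164 2.762
v 3.259 -3.328 2.44
v 3.746 -3.708 3.175
v 4.091 -3.736 2.693
v 3.79 -3.501 2.238
v 2.985 -2.958 2.813
v 3.471 -3.338 3.548
v 3.372 -2.766 3.67
v 3.071 -2.531 3.216
v 3.232 -3.456 3.018
f 2 1 4
f 2 4 3
f 4 1 5
f 4 5 3
f 5 1 6
f 5 6 3
f 6 1 7
f 6 7 3
f 7 1 8
f 7 8 3
f 8 1 9
f 8 9 3
f 9 1 10
f 9 10 3
f 10 1 11
f 10 11 3
f 11 1 12
f 11 12 3
f 12 1 13
f 12 13 3
f 13 1 14
f 13 14 3
f 14 1 15
f 14 15 3
f 15 1 16
f 15 16 3
f 16 1 2
f 16 2 3
f 18 17 20
f 18 20 19
f 20 17 21
f 20 21 19
f 21 17 22
f 21 22 19
f 22 17 23
f 22 23 19
f 23 17 24
f 23 24 19
f 24 17 25
f 24 25 19
f 25 17 26
f 25 26 19
f 26 17 27
f 26 27 19
f 27 17 28
f 27 28 19
f 28 17 29
f 28 29 19
f 29 17 18
f 29 18 19
f 30 67 46
f 67 41 70
f 46 70 35
f 67 70 46
f 30 46 42
f 46 35 47
f 42 47 31
f 46 47 42
f 30 42 51
f 42 31 52
f 51 52 37
f 42 52 51
f 30 51 63
f 51 37 66
f 63 66 40
f 51 66 63
f 30 63 67
f 63 40 71
f 67 71 41
f 63 71 67
f 31 47 58
f 47 35 61
f 58 61 39
f 47 61 58
f 35 70 48
f 70 41 69
f 48 69 34
f 70 69 48
f 41 71 68
f 71 40 64
f 68 64 32
f 71 64 68
f 40 66 65
f 66 37 53
f 65 53 36
f 66 53 65
f 37 52 57
f 52 31 54
f 57 54 38
f 52 54 57
f 33 59 45
f 59 39 60
f 45 60 34
f 59 60 45
f 33 45 43
f 45 34 44
f 43 44 32
f 45 44 43
f 33 43 50
f 43 32 49
f 50 49 36
f 43 49 50
f 33 50 55
f 50 36 56
f 55 56 38
f 50 56 55
f 33 55 59
f 55 38 62
f 59 62 39
f 55 62 59
f 34 60 48
f 60 39 61
f 48 61 35
f 60 61 48
f 32 44 68
f 44 34 69
f 68 69 41
f 44 69 68
f 36 49 65
f 49 32 64
f 65 64 40
f 49 64 65
f 38 56 57
f 56 36 53
f 57 53 37
f 56 53 57
f 39 62 58
f 62 38 54
f 58 54 31
f 62 54 58



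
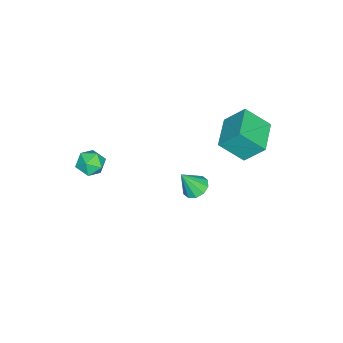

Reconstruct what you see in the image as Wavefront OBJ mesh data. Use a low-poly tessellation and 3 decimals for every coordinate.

v -0.818 0.866 -1.884
v -0.464 1.41 -1.763
v -0.402 0.334 -0.716
v -0.836 1.464 -1.606
v -1.201 1.29 -1.555
v -1.42 0.954 -1.63
v -1.409 0.585 -1.802
v -1.172 0.323 -2.006
v -0.8 0.268 -2.163
v -0.434 0.442 -2.214
v -0.215 0.778 -2.139
v -0.226 1.147 -1.967
v 1.967 -2.159 1.805
v 2.455 -2.196 1.27
v 2.425 -3.124 2.29
v 2.913 -3.161 1.755
v 2.95 -2.626 2.244
v 2.667 -2.029 1.943
v 2.213 -3.291 1.617
v 1.93 -2.694 1.316
v 2.608 -2.896 1.154
v 3.063 -2.485 1.541
v 1.817 -2.835 2.019
v 2.272 -2.424 2.406
v -2.517 2.717 1.154
v -2.203 1.617 2.156
v -2.662 3.631 2.204
v -2.348 2.532 3.206
v -0.892 3.088 1.054
v -0.578 1.989 2.056
v -1.037 4.003 2.104
v -0.723 2.903 3.106
f 2 1 4
f 2 4 3
f 4 1 5
f 4 5 3
f 5 1 6
f 5 6 3
f 6 1 7
f 6 7 3
f 7 1 8
f 7 8 3
f 8 1 9
f 8 9 3
f 9 1 10
f 9 10 3
f 10 1 11
f 10 11 3
f 11 1 12
f 11 12 3
f 12 1 2
f 12 2 3
f 13 24 18
f 13 18 14
f 13 14 20
f 13 20 23
f 13 23 24
f 14 18 22
f 18 24 17
f 24 23 15
f 23 20 19
f 20 14 21
f 16 22 17
f 16 17 15
f 16 15 19
f 16 19 21
f 16 21 22
f 17 22 18
f 15 17 24
f 19 15 23
f 21 19 20
f 22 21 14
f 26 28 25
f 29 26 25
f 25 28 27
f 27 29 25
f 26 32 28
f 30 26 29
f 30 32 26
f 28 32 27
f 31 29 27
f 27 32 31
f 31 30 29
f 32 30 31



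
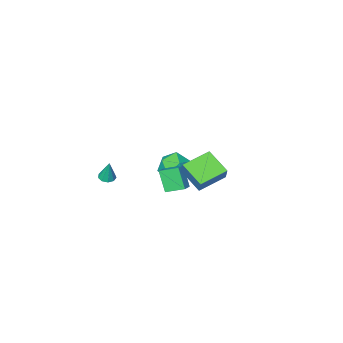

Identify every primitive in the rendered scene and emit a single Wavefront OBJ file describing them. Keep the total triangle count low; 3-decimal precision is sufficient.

v 1.02 1.01 -2.797
v 0.958 0.259 -1.5
v 1.633 1.468 -2.502
v 1.571 0.717 -1.205
v 1.809 0.223 -3.215
v 1.747 -0.528 -1.918
v 2.422 0.681 -2.92
v 2.36 -0.07 -1.623
v 3.464 -3.824 -3.855
v 3.768 -4.246 -3.753
v 3.516 -3.456 -2.485
v 3.976 -3.962 -3.837
v 3.944 -3.613 -3.93
v 3.688 -3.363 -3.988
v 3.327 -3.329 -3.983
v 3.03 -3.527 -3.919
v 2.937 -3.864 -3.825
v 3.09 -4.183 -3.745
v 3.418 -4.334 -3.716
v 1.14 2.972 0.727
v 1.428 3.526 1.657
v 0.953 4.406 -0.068
v 1.241 4.96 0.862
v 2.819 2.92 0.238
v 3.107 3.474 1.168
v 2.632 4.354 -0.557
v 2.92 4.908 0.373
v -0.077 -1.688 -2.794
v 0.555 -2.568 -2.814
v -0.935 -2.272 -4.206
v -0.303 -3.152 -4.226
v -1.023 -3.02 -3.427
v -0.492 -2.66 -2.555
v 0.112 -2.18 -4.465
v 0.643 -1.82 -3.593
v 0.672 -2.872 -3.847
v -0.03 -3.391 -3.206
v -0.35 -1.449 -3.814
v -1.052 -1.968 -3.173
f 2 4 1
f 5 2 1
f 1 4 3
f 3 5 1
f 2 8 4
f 6 2 5
f 6 8 2
f 4 8 3
f 7 5 3
f 3 8 7
f 7 6 5
f 8 6 7
f 10 9 12
f 10 12 11
f 12 9 13
f 12 13 11
f 13 9 14
f 13 14 11
f 14 9 15
f 14 15 11
f 15 9 16
f 15 16 11
f 16 9 17
f 16 17 11
f 17 9 18
f 17 18 11
f 18 9 19
f 18 19 11
f 19 9 10
f 19 10 11
f 21 23 20
f 24 21 20
f 20 23 22
f 22 24 20
f 21 27 23
f 25 21 24
f 25 27 21
f 23 27 22
f 26 24 22
f 22 27 26
f 26 25 24
f 27 25 26
f 28 39 33
f 28 33 29
f 28 29 35
f 28 35 38
f 28 38 39
f 29 33 37
f 33 39 32
f 39 38 30
f 38 35 34
f 35 29 36
f 31 37 32
f 31 32 30
f 31 30 34
f 31 34 36
f 31 36 37
f 32 37 33
f 30 32 39
f 34 30 38
f 36 34 35
f 37 36 29



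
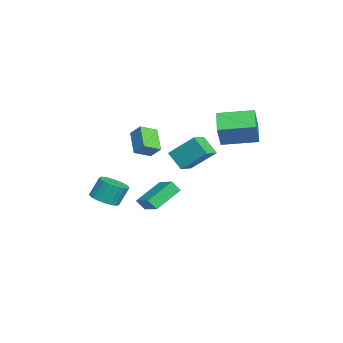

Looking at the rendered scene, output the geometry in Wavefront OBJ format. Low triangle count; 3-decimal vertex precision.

v -4.305 2.884 2.631
v -3.51 2.663 4.037
v -4.199 5.024 2.907
v -3.404 4.803 4.312
v -2.876 2.917 1.828
v -2.081 2.696 3.233
v -2.77 5.057 2.103
v -1.975 4.836 3.509
v 0.742 0.605 2.562
v 1.088 1.969 3.838
v 1.406 1.297 1.641
v 1.753 2.662 2.917
v 1.707 0.078 2.863
v 2.054 1.443 4.139
v 2.372 0.771 1.942
v 2.718 2.135 3.218
v -3.06 -1 0.864
v -2.514 -1.933 1.311
v -4.345 -1.247 1.917
v -3.799 -2.18 2.364
v -2.621 -0.42 1.536
v -2.075 -1.353 1.983
v -3.906 -0.667 2.589
v -3.36 -1.6 3.036
v -1.065 -1.281 -2.475
v -1.055 -1.765 -1.825
v -2.244 0.006 -1.498
v -2.234 -0.478 -0.849
v 0.114 -0.582 -1.971
v 0.124 -1.066 -1.322
v -1.065 0.705 -0.995
v -1.055 0.221 -0.345
v 2.039 -3.343 -0.474
v 2.661 -2.747 -0.655
v 2.482 -2.2 0.533
v 1.861 -2.797 0.714
v 2.379 -2.587 -0.771
v 2.201 -2.041 0.418
v 2.046 -2.543 -0.841
v 1.867 -1.997 0.347
v 1.712 -2.621 -0.855
v 1.533 -2.074 0.333
v 1.427 -2.808 -0.812
v 1.249 -2.262 0.376
v 1.236 -3.077 -0.717
v 1.058 -2.531 0.471
v 1.167 -3.387 -0.585
v 0.989 -2.84 0.603
v 1.231 -3.689 -0.436
v 1.053 -3.143 0.752
v 1.418 -3.94 -0.293
v 1.239 -3.393 0.895
v 1.699 -4.099 -0.178
v 1.521 -3.553 1.011
v 2.033 -4.143 -0.107
v 1.854 -3.597 1.081
v 2.367 -4.066 -0.093
v 2.188 -3.519 1.095
v 2.651 -3.878 -0.136
v 2.473 -3.332 1.052
v 2.842 -3.609 -0.231
v 2.664 -3.063 0.957
v 2.911 -3.3 -0.363
v 2.733 -2.753 0.825
v 2.847 -2.997 -0.512
v 2.669 -2.451 0.676
f 2 4 1
f 5 2 1
f 1 4 3
f 3 5 1
f 2 8 4
f 6 2 5
f 6 8 2
f 4 8 3
f 7 5 3
f 3 8 7
f 7 6 5
f 8 6 7
f 10 12 9
f 13 10 9
f 9 12 11
f 11 13 9
f 10 16 12
f 14 10 13
f 14 16 10
f 12 16 11
f 15 13 11
f 11 16 15
f 15 14 13
f 16 14 15
f 18 20 17
f 21 18 17
f 17 20 19
f 19 21 17
f 18 24 20
f 22 18 21
f 22 24 18
f 20 24 19
f 23 21 19
f 19 24 23
f 23 22 21
f 24 22 23
f 26 28 25
f 29 26 25
f 25 28 27
f 27 29 25
f 26 32 28
f 30 26 29
f 30 32 26
f 28 32 27
f 31 29 27
f 27 32 31
f 31 30 29
f 32 30 31
f 34 33 37
f 34 37 35
f 35 37 38
f 35 38 36
f 37 33 39
f 37 39 38
f 38 39 40
f 38 40 36
f 39 33 41
f 39 41 40
f 40 41 42
f 40 42 36
f 41 33 43
f 41 43 42
f 42 43 44
f 42 44 36
f 43 33 45
f 43 45 44
f 44 45 46
f 44 46 36
f 45 33 47
f 45 47 46
f 46 47 48
f 46 48 36
f 47 33 49
f 47 49 48
f 48 49 50
f 48 50 36
f 49 33 51
f 49 51 50
f 50 51 52
f 50 52 36
f 51 33 53
f 51 53 52
f 52 53 54
f 52 54 36
f 53 33 55
f 53 55 54
f 54 55 56
f 54 56 36
f 55 33 57
f 55 57 56
f 56 57 58
f 56 58 36
f 57 33 59
f 57 59 58
f 58 59 60
f 58 60 36
f 59 33 61
f 59 61 60
f 60 61 62
f 60 62 36
f 61 33 63
f 61 63 62
f 62 63 64
f 62 64 36
f 63 33 65
f 63 65 64
f 64 65 66
f 64 66 36
f 65 33 34
f 65 34 66
f 66 34 35
f 66 35 36



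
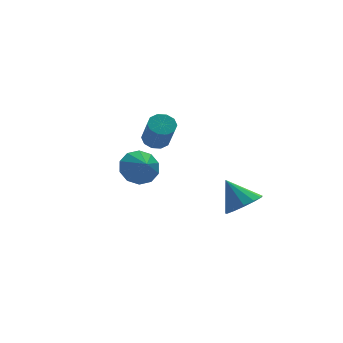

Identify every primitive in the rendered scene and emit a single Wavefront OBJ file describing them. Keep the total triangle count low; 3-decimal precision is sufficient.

v 2.635 -4.304 -1.662
v 3.256 -3.537 -1.99
v 2.105 -3.316 -0.358
v 2.742 -3.459 -2.259
v 2.193 -3.649 -2.338
v 1.785 -4.047 -2.203
v 1.647 -4.527 -1.896
v 1.822 -4.936 -1.514
v 2.256 -5.144 -1.18
v 2.81 -5.086 -0.999
v 3.309 -4.779 -1.028
v 3.594 -4.322 -1.259
v 3.574 -3.859 -1.617
v -1.58 -1.495 0.375
v -0.786 -1.066 0.872
v -1.54 -2.365 1.065
v -1.323 -0.869 1.151
v -1.958 -0.911 1.134
v -2.448 -1.176 0.827
v -2.607 -1.563 0.348
v -2.373 -1.925 -0.121
v -1.836 -2.122 -0.401
v -1.201 -2.08 -0.384
v -0.711 -1.815 -0.077
v -0.552 -1.427 0.403
v 0.859 2.328 -0.156
v 1.295 1.805 -0.47
v 1.238 0.849 1.042
v 0.801 1.372 1.356
v 1.57 2.116 -0.263
v 1.513 1.16 1.249
v 1.573 2.508 -0.015
v 1.516 1.551 1.497
v 1.303 2.831 0.179
v 1.246 1.874 1.691
v 0.864 2.962 0.245
v 0.806 2.006 1.757
v 0.422 2.851 0.158
v 0.365 1.895 1.67
v 0.147 2.54 -0.049
v 0.09 1.584 1.463
v 0.144 2.149 -0.297
v 0.087 1.192 1.215
v 0.414 1.826 -0.491
v 0.357 0.869 1.021
v 0.854 1.694 -0.557
v 0.796 0.738 0.955
f 2 1 4
f 2 4 3
f 4 1 5
f 4 5 3
f 5 1 6
f 5 6 3
f 6 1 7
f 6 7 3
f 7 1 8
f 7 8 3
f 8 1 9
f 8 9 3
f 9 1 10
f 9 10 3
f 10 1 11
f 10 11 3
f 11 1 12
f 11 12 3
f 12 1 13
f 12 13 3
f 13 1 2
f 13 2 3
f 15 14 17
f 15 17 16
f 17 14 18
f 17 18 16
f 18 14 19
f 18 19 16
f 19 14 20
f 19 20 16
f 20 14 21
f 20 21 16
f 21 14 22
f 21 22 16
f 22 14 23
f 22 23 16
f 23 14 24
f 23 24 16
f 24 14 25
f 24 25 16
f 25 14 15
f 25 15 16
f 27 26 30
f 27 30 28
f 28 30 31
f 28 31 29
f 30 26 32
f 30 32 31
f 31 32 33
f 31 33 29
f 32 26 34
f 32 34 33
f 33 34 35
f 33 35 29
f 34 26 36
f 34 36 35
f 35 36 37
f 35 37 29
f 36 26 38
f 36 38 37
f 37 38 39
f 37 39 29
f 38 26 40
f 38 40 39
f 39 40 41
f 39 41 29
f 40 26 42
f 40 42 41
f 41 42 43
f 41 43 29
f 42 26 44
f 42 44 43
f 43 44 45
f 43 45 29
f 44 26 46
f 44 46 45
f 45 46 47
f 45 47 29
f 46 26 27
f 46 27 47
f 47 27 28
f 47 28 29



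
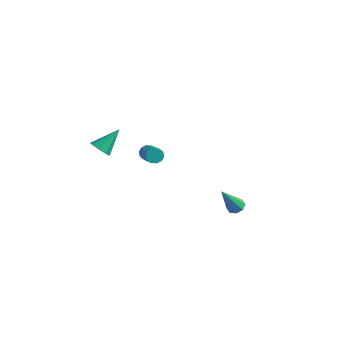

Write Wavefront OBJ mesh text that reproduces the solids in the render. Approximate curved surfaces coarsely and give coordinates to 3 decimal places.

v 3.901 1.908 -2.761
v 4.208 1.52 -2.92
v 3.599 1.012 -1.159
v 4.409 1.802 -2.724
v 4.312 2.147 -2.55
v 3.974 2.351 -2.499
v 3.593 2.296 -2.602
v 3.393 2.013 -2.798
v 3.49 1.669 -2.972
v 3.827 1.464 -3.023
v -3.11 3.592 -2.758
v -2.89 3.463 -3.199
v -1.689 2.519 -2.324
v -1.91 2.648 -1.882
v -2.755 3.729 -3.097
v -1.555 2.785 -2.222
v -2.756 3.942 -2.866
v -1.556 2.999 -1.99
v -2.892 4.022 -2.593
v -1.692 3.079 -1.717
v -3.112 3.938 -2.383
v -1.911 2.994 -1.507
v -3.331 3.721 -2.316
v -2.13 2.777 -1.441
v -3.465 3.455 -2.418
v -2.265 2.511 -1.543
v -3.464 3.241 -2.65
v -2.264 2.298 -1.774
v -3.328 3.161 -2.923
v -2.128 2.218 -2.047
v -3.109 3.246 -3.133
v -1.908 2.302 -2.257
v -3.743 0.297 -0.785
v -3.472 -0.143 -0.374
v -3.377 1.503 0.265
v -3.139 0.044 -0.705
v -3.16 0.379 -1.083
v -3.523 0.666 -1.286
v -4.015 0.737 -1.195
v -4.348 0.55 -0.864
v -4.326 0.215 -0.486
v -3.963 -0.072 -0.283
f 2 1 4
f 2 4 3
f 4 1 5
f 4 5 3
f 5 1 6
f 5 6 3
f 6 1 7
f 6 7 3
f 7 1 8
f 7 8 3
f 8 1 9
f 8 9 3
f 9 1 10
f 9 10 3
f 10 1 2
f 10 2 3
f 12 11 15
f 12 15 13
f 13 15 16
f 13 16 14
f 15 11 17
f 15 17 16
f 16 17 18
f 16 18 14
f 17 11 19
f 17 19 18
f 18 19 20
f 18 20 14
f 19 11 21
f 19 21 20
f 20 21 22
f 20 22 14
f 21 11 23
f 21 23 22
f 22 23 24
f 22 24 14
f 23 11 25
f 23 25 24
f 24 25 26
f 24 26 14
f 25 11 27
f 25 27 26
f 26 27 28
f 26 28 14
f 27 11 29
f 27 29 28
f 28 29 30
f 28 30 14
f 29 11 31
f 29 31 30
f 30 31 32
f 30 32 14
f 31 11 12
f 31 12 32
f 32 12 13
f 32 13 14
f 34 33 36
f 34 36 35
f 36 33 37
f 36 37 35
f 37 33 38
f 37 38 35
f 38 33 39
f 38 39 35
f 39 33 40
f 39 40 35
f 40 33 41
f 40 41 35
f 41 33 42
f 41 42 35
f 42 33 34
f 42 34 35



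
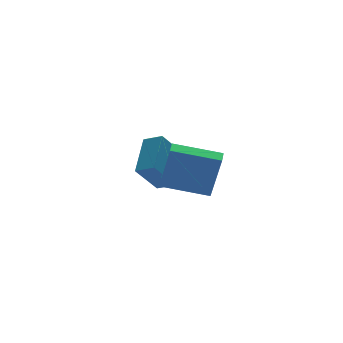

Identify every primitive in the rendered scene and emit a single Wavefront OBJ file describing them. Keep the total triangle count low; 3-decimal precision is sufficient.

v -1.383 -0.552 0.642
v -1.058 -0.809 2.476
v -0.91 0.117 0.652
v -0.584 -0.139 2.485
v 0.164 -1.641 0.215
v 0.49 -1.897 2.048
v 0.638 -0.971 0.224
v 0.963 -1.228 2.058
v -0.371 3.084 -0.276
v 0.7 4.339 0.726
v 0.653 3.188 -1.501
v 1.724 4.442 -0.499
v 0.096 2.418 0.059
v 1.167 3.672 1.061
v 1.12 2.521 -1.166
v 2.191 3.776 -0.164
f 2 4 1
f 5 2 1
f 1 4 3
f 3 5 1
f 2 8 4
f 6 2 5
f 6 8 2
f 4 8 3
f 7 5 3
f 3 8 7
f 7 6 5
f 8 6 7
f 10 12 9
f 13 10 9
f 9 12 11
f 11 13 9
f 10 16 12
f 14 10 13
f 14 16 10
f 12 16 11
f 15 13 11
f 11 16 15
f 15 14 13
f 16 14 15



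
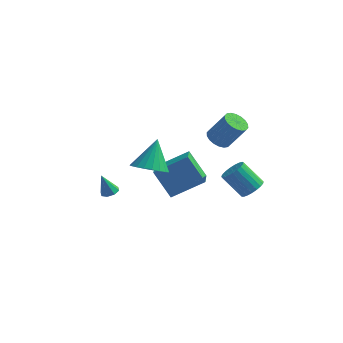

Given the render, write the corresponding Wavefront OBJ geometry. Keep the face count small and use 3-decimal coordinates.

v 2.458 1.206 2.738
v 3.094 1.243 2.324
v 4.058 1.31 3.807
v 3.422 1.274 4.222
v 3.011 1.568 2.363
v 3.975 1.636 3.846
v 2.819 1.822 2.476
v 3.782 1.889 3.96
v 2.555 1.954 2.642
v 3.518 2.021 4.125
v 2.272 1.938 2.826
v 3.235 2.005 4.31
v 2.026 1.777 2.993
v 2.989 1.844 4.477
v 1.865 1.503 3.11
v 2.829 1.57 4.593
v 1.822 1.17 3.153
v 2.786 1.237 4.636
v 1.905 0.844 3.114
v 2.869 0.912 4.597
v 2.098 0.591 3
v 3.061 0.658 4.484
v 2.362 0.459 2.835
v 3.325 0.526 4.318
v 2.645 0.475 2.65
v 3.608 0.542 4.134
v 2.891 0.636 2.483
v 3.854 0.703 3.967
v 3.051 0.91 2.367
v 4.015 0.977 3.85
v -3.527 0.646 -2.334
v -2.999 0.649 -2.146
v -3.993 0.594 -1.026
v -3.16 1.044 -2.187
v -3.536 1.206 -2.315
v -3.906 1.04 -2.454
v -4.054 0.644 -2.522
v -3.893 0.249 -2.481
v -3.517 0.087 -2.353
v -3.147 0.252 -2.214
v -1.058 1.198 -0.168
v -0.701 -0.597 0.688
v 0.647 2.008 0.819
v 1.004 0.214 1.675
v 0.036 0.706 -1.655
v 0.393 -1.088 -0.799
v 1.741 1.517 -0.668
v 2.098 -0.278 0.188
v 4.395 1.184 -1.043
v 4.966 1.22 -0.513
v 3.797 1.413 0.733
v 3.225 1.376 0.203
v 4.93 1.532 -0.595
v 3.761 1.725 0.651
v 4.801 1.783 -0.755
v 3.632 1.976 0.492
v 4.602 1.931 -0.964
v 3.433 2.124 0.283
v 4.368 1.95 -1.187
v 3.198 2.143 0.06
v 4.138 1.836 -1.385
v 2.968 2.029 -0.139
v 3.952 1.609 -1.524
v 2.783 1.802 -0.278
v 3.843 1.309 -1.58
v 2.674 1.502 -0.334
v 3.829 0.987 -1.543
v 2.66 1.18 -0.297
v 3.913 0.699 -1.42
v 2.744 0.892 -0.173
v 4.081 0.495 -1.231
v 2.911 0.688 0.015
v 4.302 0.41 -1.01
v 3.133 0.603 0.236
v 4.54 0.459 -0.795
v 3.371 0.651 0.452
v 4.752 0.633 -0.623
v 3.583 0.826 0.624
v 4.903 0.902 -0.523
v 3.734 1.095 0.724
v -0.633 -1.642 1.755
v 0.338 -1.302 1.426
v -0.487 -0.498 3.365
v 0.064 -1.001 1.236
v -0.33 -0.81 1.137
v -0.777 -0.763 1.144
v -1.198 -0.869 1.257
v -1.522 -1.108 1.456
v -1.692 -1.439 1.707
v -1.679 -1.806 1.966
v -1.485 -2.144 2.189
v -1.144 -2.395 2.337
v -0.714 -2.516 2.384
v -0.27 -2.486 2.323
v 0.111 -2.31 2.163
v 0.364 -2.019 1.933
v 0.444 -1.662 1.672
f 2 1 5
f 2 5 3
f 3 5 6
f 3 6 4
f 5 1 7
f 5 7 6
f 6 7 8
f 6 8 4
f 7 1 9
f 7 9 8
f 8 9 10
f 8 10 4
f 9 1 11
f 9 11 10
f 10 11 12
f 10 12 4
f 11 1 13
f 11 13 12
f 12 13 14
f 12 14 4
f 13 1 15
f 13 15 14
f 14 15 16
f 14 16 4
f 15 1 17
f 15 17 16
f 16 17 18
f 16 18 4
f 17 1 19
f 17 19 18
f 18 19 20
f 18 20 4
f 19 1 21
f 19 21 20
f 20 21 22
f 20 22 4
f 21 1 23
f 21 23 22
f 22 23 24
f 22 24 4
f 23 1 25
f 23 25 24
f 24 25 26
f 24 26 4
f 25 1 27
f 25 27 26
f 26 27 28
f 26 28 4
f 27 1 29
f 27 29 28
f 28 29 30
f 28 30 4
f 29 1 2
f 29 2 30
f 30 2 3
f 30 3 4
f 32 31 34
f 32 34 33
f 34 31 35
f 34 35 33
f 35 31 36
f 35 36 33
f 36 31 37
f 36 37 33
f 37 31 38
f 37 38 33
f 38 31 39
f 38 39 33
f 39 31 40
f 39 40 33
f 40 31 32
f 40 32 33
f 42 44 41
f 45 42 41
f 41 44 43
f 43 45 41
f 42 48 44
f 46 42 45
f 46 48 42
f 44 48 43
f 47 45 43
f 43 48 47
f 47 46 45
f 48 46 47
f 50 49 53
f 50 53 51
f 51 53 54
f 51 54 52
f 53 49 55
f 53 55 54
f 54 55 56
f 54 56 52
f 55 49 57
f 55 57 56
f 56 57 58
f 56 58 52
f 57 49 59
f 57 59 58
f 58 59 60
f 58 60 52
f 59 49 61
f 59 61 60
f 60 61 62
f 60 62 52
f 61 49 63
f 61 63 62
f 62 63 64
f 62 64 52
f 63 49 65
f 63 65 64
f 64 65 66
f 64 66 52
f 65 49 67
f 65 67 66
f 66 67 68
f 66 68 52
f 67 49 69
f 67 69 68
f 68 69 70
f 68 70 52
f 69 49 71
f 69 71 70
f 70 71 72
f 70 72 52
f 71 49 73
f 71 73 72
f 72 73 74
f 72 74 52
f 73 49 75
f 73 75 74
f 74 75 76
f 74 76 52
f 75 49 77
f 75 77 76
f 76 77 78
f 76 78 52
f 77 49 79
f 77 79 78
f 78 79 80
f 78 80 52
f 79 49 50
f 79 50 80
f 80 50 51
f 80 51 52
f 82 81 84
f 82 84 83
f 84 81 85
f 84 85 83
f 85 81 86
f 85 86 83
f 86 81 87
f 86 87 83
f 87 81 88
f 87 88 83
f 88 81 89
f 88 89 83
f 89 81 90
f 89 90 83
f 90 81 91
f 90 91 83
f 91 81 92
f 91 92 83
f 92 81 93
f 92 93 83
f 93 81 94
f 93 94 83
f 94 81 95
f 94 95 83
f 95 81 96
f 95 96 83
f 96 81 97
f 96 97 83
f 97 81 82
f 97 82 83

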